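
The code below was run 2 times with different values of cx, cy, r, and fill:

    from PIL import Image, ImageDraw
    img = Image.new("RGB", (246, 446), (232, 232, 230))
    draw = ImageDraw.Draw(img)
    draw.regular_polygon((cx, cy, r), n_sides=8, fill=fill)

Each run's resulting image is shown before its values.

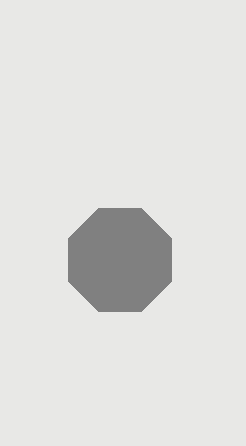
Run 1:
cx = 120
cy = 260
r = 56
fill = 'gray'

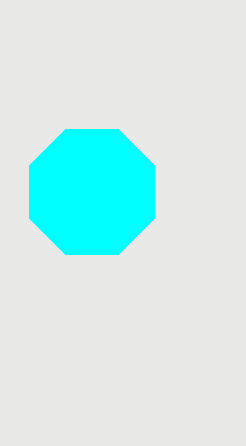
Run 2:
cx = 92
cy = 192
r = 68
fill = 'cyan'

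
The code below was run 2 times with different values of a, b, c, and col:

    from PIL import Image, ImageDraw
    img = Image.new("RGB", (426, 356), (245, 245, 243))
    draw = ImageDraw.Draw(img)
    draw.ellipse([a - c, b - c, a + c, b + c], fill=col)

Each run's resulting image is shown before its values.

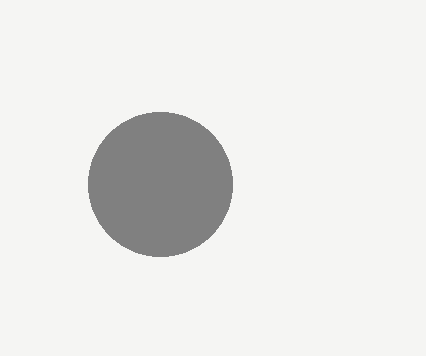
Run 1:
a = 160
b = 184
c = 72
col = 'gray'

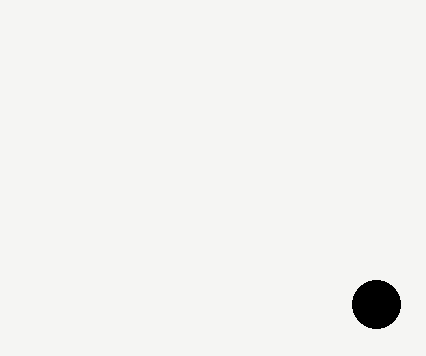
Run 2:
a = 376; b = 304; c = 24; col = 'black'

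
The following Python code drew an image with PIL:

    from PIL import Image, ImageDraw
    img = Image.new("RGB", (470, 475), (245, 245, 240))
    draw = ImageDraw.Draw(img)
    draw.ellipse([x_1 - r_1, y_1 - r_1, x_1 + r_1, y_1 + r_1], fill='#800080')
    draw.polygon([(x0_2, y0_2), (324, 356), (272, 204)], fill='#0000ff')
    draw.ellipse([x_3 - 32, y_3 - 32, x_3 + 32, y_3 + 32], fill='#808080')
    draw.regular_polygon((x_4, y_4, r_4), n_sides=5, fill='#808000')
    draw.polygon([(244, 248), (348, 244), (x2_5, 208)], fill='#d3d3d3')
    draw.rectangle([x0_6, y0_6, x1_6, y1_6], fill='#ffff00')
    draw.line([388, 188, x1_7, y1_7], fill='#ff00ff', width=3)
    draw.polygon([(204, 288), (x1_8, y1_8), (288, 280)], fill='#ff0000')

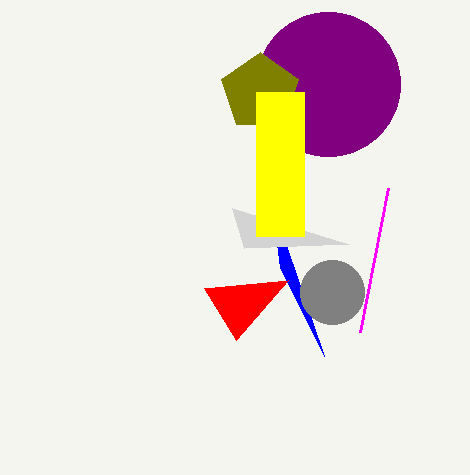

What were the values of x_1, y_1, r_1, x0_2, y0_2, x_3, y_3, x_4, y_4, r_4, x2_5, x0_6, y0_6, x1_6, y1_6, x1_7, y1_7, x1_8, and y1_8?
x_1 = 328; y_1 = 84; r_1 = 72; x0_2 = 280; y0_2 = 268; x_3 = 332; y_3 = 292; x_4 = 260; y_4 = 92; r_4 = 40; x2_5 = 232; x0_6 = 256; y0_6 = 92; x1_6 = 304; y1_6 = 236; x1_7 = 360; y1_7 = 332; x1_8 = 236; y1_8 = 340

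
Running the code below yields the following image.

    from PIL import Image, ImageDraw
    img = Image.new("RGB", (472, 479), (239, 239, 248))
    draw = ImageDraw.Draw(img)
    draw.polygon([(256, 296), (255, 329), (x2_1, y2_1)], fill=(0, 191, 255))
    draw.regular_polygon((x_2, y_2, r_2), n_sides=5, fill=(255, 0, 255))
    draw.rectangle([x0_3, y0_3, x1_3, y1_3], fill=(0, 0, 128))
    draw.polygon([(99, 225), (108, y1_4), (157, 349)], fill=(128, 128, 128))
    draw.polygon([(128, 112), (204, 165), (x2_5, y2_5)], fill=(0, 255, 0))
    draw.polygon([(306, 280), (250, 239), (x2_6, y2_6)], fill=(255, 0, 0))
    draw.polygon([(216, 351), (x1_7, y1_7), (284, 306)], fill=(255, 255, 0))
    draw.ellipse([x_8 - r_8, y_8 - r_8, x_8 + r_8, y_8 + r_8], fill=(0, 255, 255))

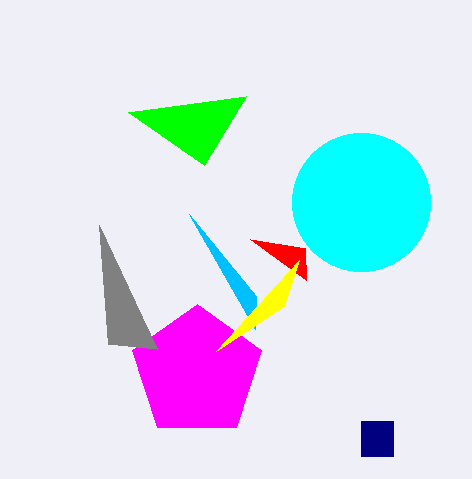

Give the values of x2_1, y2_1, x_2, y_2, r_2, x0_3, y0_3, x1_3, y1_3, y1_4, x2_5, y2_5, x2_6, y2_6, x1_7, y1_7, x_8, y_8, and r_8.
x2_1 = 189, y2_1 = 214, x_2 = 197, y_2 = 372, r_2 = 68, x0_3 = 361, y0_3 = 421, x1_3 = 393, y1_3 = 456, y1_4 = 344, x2_5 = 246, y2_5 = 96, x2_6 = 305, y2_6 = 248, x1_7 = 299, y1_7 = 260, x_8 = 361, y_8 = 202, r_8 = 69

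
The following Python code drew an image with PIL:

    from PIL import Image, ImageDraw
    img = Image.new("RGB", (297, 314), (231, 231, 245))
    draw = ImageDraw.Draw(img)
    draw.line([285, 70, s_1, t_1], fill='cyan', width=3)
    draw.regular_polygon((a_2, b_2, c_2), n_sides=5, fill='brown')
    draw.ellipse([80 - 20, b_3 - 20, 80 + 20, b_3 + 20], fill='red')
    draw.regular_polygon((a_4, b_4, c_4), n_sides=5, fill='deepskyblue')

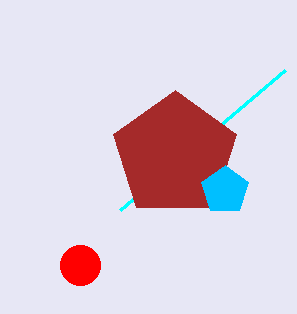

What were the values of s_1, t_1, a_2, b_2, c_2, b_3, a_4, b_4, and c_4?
s_1 = 120, t_1 = 210, a_2 = 175, b_2 = 155, c_2 = 65, b_3 = 265, a_4 = 225, b_4 = 190, c_4 = 25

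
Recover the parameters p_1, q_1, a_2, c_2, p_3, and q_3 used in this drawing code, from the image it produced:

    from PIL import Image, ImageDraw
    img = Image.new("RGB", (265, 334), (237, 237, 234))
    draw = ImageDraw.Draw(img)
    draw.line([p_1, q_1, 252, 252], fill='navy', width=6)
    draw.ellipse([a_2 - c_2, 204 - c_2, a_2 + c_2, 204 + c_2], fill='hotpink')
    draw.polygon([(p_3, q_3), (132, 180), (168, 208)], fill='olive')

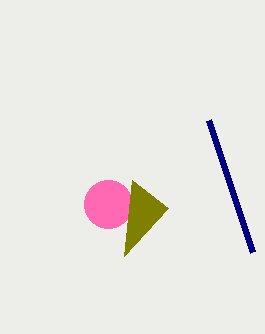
p_1 = 208
q_1 = 120
a_2 = 108
c_2 = 24
p_3 = 124
q_3 = 256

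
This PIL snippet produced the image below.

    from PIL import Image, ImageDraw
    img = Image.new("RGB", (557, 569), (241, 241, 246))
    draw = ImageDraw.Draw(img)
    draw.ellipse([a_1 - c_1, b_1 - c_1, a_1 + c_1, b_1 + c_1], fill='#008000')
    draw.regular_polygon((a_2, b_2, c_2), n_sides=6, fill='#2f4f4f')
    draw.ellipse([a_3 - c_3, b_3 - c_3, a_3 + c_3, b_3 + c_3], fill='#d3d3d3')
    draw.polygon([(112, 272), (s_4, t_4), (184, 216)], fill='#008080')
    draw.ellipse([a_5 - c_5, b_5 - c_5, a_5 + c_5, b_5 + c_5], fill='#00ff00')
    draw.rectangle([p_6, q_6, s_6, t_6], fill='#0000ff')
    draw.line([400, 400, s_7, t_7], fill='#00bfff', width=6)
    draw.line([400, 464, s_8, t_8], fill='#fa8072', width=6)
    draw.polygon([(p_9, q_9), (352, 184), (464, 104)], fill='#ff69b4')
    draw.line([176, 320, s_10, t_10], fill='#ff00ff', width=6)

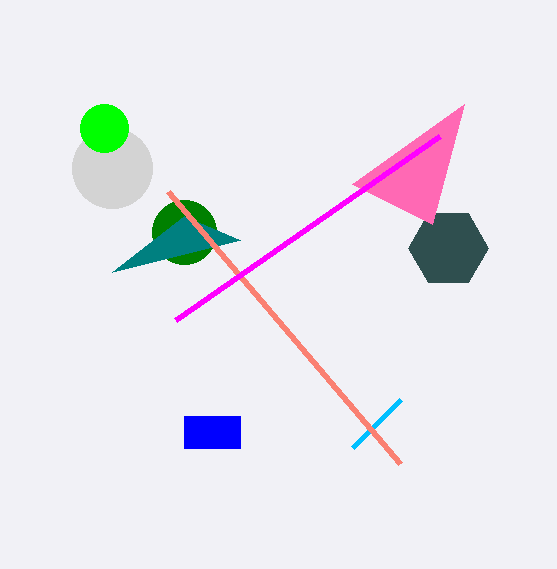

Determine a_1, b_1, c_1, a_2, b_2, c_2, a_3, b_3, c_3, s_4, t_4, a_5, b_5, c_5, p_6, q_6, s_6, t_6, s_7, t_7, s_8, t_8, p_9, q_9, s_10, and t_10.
a_1 = 184; b_1 = 232; c_1 = 32; a_2 = 448; b_2 = 248; c_2 = 40; a_3 = 112; b_3 = 168; c_3 = 40; s_4 = 240; t_4 = 240; a_5 = 104; b_5 = 128; c_5 = 24; p_6 = 184; q_6 = 416; s_6 = 240; t_6 = 448; s_7 = 352; t_7 = 448; s_8 = 168; t_8 = 192; p_9 = 432; q_9 = 224; s_10 = 440; t_10 = 136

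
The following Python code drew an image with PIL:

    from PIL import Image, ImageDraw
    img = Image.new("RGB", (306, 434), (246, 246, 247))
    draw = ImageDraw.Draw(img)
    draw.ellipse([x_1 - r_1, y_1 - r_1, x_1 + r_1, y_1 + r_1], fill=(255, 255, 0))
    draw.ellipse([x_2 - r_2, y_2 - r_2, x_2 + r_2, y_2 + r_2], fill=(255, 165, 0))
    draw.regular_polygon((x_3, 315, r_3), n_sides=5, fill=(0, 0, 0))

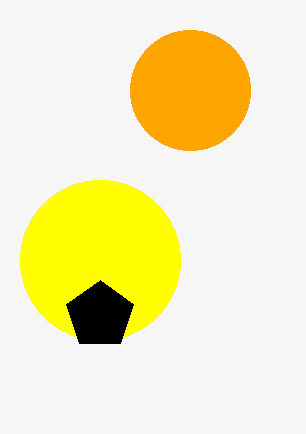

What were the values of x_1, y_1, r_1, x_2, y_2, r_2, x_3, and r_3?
x_1 = 100, y_1 = 260, r_1 = 80, x_2 = 190, y_2 = 90, r_2 = 60, x_3 = 100, r_3 = 35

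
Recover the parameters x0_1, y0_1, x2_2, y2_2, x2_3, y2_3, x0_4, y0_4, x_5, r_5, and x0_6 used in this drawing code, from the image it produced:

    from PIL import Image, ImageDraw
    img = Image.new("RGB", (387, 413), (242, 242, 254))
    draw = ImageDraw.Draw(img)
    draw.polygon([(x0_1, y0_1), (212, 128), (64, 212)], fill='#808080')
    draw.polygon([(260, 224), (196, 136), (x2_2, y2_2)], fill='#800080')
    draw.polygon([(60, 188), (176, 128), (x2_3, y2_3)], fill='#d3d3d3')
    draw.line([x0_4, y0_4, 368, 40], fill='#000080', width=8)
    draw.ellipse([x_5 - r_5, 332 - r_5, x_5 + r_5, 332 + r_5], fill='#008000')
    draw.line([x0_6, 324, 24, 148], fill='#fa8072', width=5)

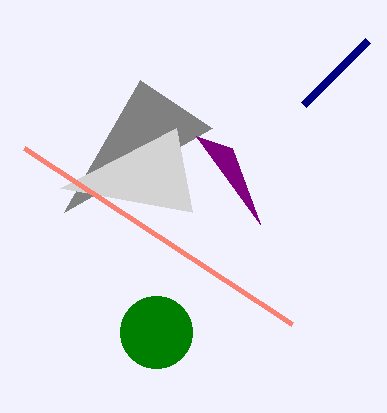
x0_1 = 140, y0_1 = 80, x2_2 = 232, y2_2 = 148, x2_3 = 192, y2_3 = 212, x0_4 = 304, y0_4 = 104, x_5 = 156, r_5 = 36, x0_6 = 292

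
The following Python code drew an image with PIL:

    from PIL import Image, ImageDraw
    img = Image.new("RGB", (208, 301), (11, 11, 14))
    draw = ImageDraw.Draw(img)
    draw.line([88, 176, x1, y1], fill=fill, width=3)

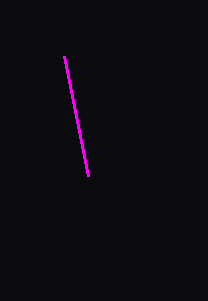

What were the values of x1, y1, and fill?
x1 = 64, y1 = 56, fill = 'magenta'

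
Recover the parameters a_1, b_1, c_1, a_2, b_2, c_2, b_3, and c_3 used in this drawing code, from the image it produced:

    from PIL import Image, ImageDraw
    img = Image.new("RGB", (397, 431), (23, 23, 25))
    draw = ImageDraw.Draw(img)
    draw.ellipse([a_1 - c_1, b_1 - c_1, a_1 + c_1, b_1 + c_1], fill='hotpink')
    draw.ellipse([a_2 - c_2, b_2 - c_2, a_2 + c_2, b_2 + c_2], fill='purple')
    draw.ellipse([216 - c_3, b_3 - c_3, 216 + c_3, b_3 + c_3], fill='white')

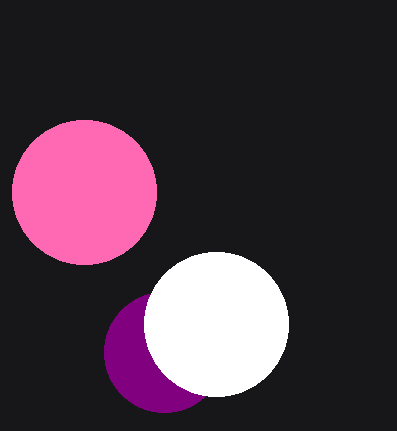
a_1 = 84
b_1 = 192
c_1 = 72
a_2 = 164
b_2 = 352
c_2 = 60
b_3 = 324
c_3 = 72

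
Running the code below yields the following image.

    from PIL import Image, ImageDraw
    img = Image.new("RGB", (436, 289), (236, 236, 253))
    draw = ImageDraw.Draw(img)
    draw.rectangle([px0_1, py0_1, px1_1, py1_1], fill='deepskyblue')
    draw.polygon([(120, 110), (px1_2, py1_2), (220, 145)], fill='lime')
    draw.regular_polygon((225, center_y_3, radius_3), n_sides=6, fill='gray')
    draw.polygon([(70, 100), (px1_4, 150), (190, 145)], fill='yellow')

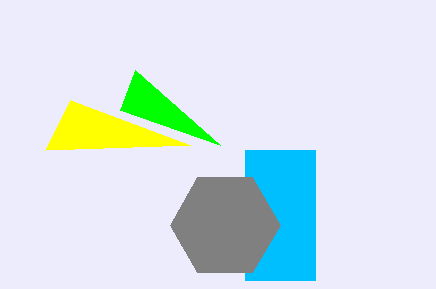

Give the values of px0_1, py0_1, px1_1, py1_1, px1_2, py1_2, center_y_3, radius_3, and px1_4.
px0_1 = 245
py0_1 = 150
px1_1 = 315
py1_1 = 280
px1_2 = 135
py1_2 = 70
center_y_3 = 225
radius_3 = 55
px1_4 = 45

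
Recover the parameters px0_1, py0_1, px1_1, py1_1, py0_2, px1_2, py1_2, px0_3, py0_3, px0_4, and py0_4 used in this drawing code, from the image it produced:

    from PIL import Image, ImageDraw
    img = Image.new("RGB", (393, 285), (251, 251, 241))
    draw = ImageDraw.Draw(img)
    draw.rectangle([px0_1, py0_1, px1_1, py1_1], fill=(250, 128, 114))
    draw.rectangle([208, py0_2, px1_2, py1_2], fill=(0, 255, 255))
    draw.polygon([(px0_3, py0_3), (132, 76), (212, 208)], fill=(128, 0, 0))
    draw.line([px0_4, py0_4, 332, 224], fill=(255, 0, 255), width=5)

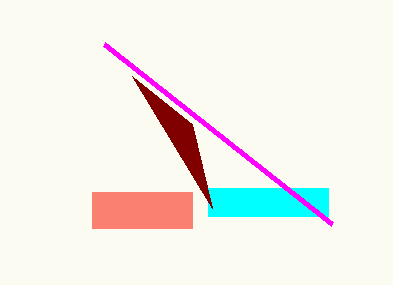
px0_1 = 92, py0_1 = 192, px1_1 = 192, py1_1 = 228, py0_2 = 188, px1_2 = 328, py1_2 = 216, px0_3 = 192, py0_3 = 124, px0_4 = 104, py0_4 = 44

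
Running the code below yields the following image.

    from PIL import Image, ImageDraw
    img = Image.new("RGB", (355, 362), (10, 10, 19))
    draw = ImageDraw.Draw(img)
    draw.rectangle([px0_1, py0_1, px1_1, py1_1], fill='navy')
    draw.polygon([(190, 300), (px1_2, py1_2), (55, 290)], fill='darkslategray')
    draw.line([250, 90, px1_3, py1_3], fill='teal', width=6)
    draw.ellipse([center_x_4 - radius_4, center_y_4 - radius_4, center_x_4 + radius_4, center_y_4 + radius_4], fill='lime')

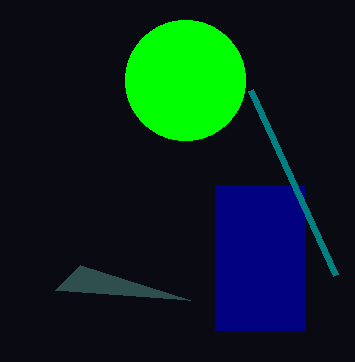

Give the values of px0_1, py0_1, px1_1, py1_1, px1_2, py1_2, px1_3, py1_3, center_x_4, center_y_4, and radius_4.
px0_1 = 215, py0_1 = 185, px1_1 = 305, py1_1 = 330, px1_2 = 80, py1_2 = 265, px1_3 = 335, py1_3 = 275, center_x_4 = 185, center_y_4 = 80, radius_4 = 60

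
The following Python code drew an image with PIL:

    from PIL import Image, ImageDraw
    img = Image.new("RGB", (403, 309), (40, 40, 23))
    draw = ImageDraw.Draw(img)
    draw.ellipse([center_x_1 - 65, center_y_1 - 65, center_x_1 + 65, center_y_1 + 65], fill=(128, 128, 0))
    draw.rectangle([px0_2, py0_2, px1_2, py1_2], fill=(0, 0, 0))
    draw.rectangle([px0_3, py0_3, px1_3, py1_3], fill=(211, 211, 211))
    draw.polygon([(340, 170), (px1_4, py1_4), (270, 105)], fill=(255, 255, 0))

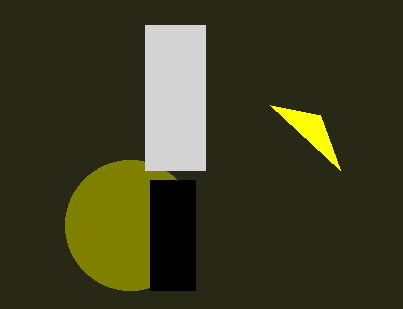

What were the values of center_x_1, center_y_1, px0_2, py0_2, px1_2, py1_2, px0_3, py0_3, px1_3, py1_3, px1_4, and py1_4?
center_x_1 = 130; center_y_1 = 225; px0_2 = 150; py0_2 = 180; px1_2 = 195; py1_2 = 290; px0_3 = 145; py0_3 = 25; px1_3 = 205; py1_3 = 170; px1_4 = 320; py1_4 = 115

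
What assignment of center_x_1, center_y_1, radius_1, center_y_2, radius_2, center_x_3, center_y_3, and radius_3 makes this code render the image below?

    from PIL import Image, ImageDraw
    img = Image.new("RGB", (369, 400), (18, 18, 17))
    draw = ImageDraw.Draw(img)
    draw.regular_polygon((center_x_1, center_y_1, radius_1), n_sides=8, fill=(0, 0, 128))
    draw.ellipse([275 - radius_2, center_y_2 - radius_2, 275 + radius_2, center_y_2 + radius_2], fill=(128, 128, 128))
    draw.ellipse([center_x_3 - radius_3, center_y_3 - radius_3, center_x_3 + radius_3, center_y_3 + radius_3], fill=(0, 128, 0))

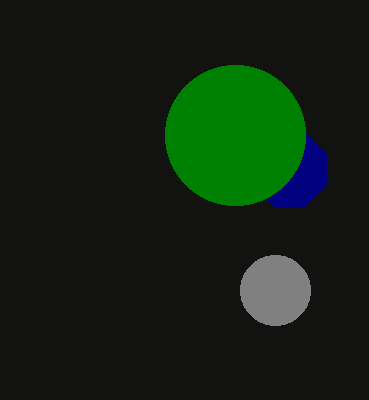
center_x_1 = 290, center_y_1 = 170, radius_1 = 40, center_y_2 = 290, radius_2 = 35, center_x_3 = 235, center_y_3 = 135, radius_3 = 70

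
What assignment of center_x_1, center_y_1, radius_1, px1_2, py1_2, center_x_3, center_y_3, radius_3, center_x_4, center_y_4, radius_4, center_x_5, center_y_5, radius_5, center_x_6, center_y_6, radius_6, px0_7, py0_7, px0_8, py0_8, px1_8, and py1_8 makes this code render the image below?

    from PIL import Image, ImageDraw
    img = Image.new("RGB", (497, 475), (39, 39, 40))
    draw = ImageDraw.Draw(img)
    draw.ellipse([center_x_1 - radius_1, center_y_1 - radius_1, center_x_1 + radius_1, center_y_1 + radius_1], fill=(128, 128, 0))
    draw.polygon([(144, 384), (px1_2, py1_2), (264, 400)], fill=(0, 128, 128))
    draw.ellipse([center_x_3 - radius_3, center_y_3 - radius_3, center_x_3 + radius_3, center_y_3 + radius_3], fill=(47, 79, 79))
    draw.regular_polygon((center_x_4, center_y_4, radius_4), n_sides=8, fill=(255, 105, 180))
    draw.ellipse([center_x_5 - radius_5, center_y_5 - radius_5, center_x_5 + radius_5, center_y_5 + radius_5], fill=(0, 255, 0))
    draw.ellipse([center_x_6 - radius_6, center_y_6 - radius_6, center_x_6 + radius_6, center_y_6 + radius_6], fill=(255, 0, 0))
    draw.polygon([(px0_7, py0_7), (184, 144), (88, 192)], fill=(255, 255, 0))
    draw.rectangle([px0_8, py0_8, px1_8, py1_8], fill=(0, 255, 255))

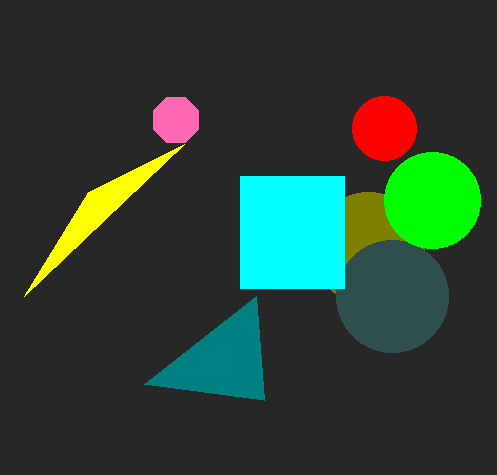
center_x_1 = 368, center_y_1 = 248, radius_1 = 56, px1_2 = 256, py1_2 = 296, center_x_3 = 392, center_y_3 = 296, radius_3 = 56, center_x_4 = 176, center_y_4 = 120, radius_4 = 24, center_x_5 = 432, center_y_5 = 200, radius_5 = 48, center_x_6 = 384, center_y_6 = 128, radius_6 = 32, px0_7 = 24, py0_7 = 296, px0_8 = 240, py0_8 = 176, px1_8 = 344, py1_8 = 288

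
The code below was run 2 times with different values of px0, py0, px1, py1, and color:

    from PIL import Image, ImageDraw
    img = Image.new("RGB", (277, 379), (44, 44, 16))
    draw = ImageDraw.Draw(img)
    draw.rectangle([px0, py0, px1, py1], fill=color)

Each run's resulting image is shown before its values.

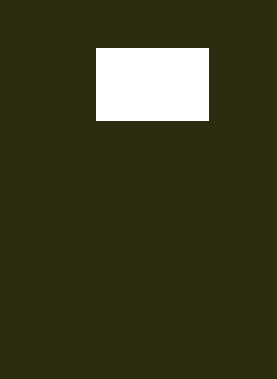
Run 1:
px0 = 96; py0 = 48; px1 = 208; py1 = 120; color = 'white'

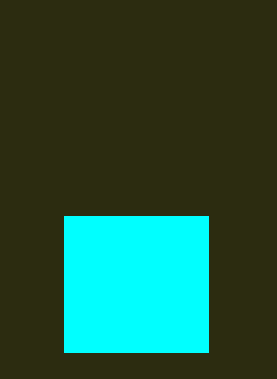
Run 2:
px0 = 64, py0 = 216, px1 = 208, py1 = 352, color = 'cyan'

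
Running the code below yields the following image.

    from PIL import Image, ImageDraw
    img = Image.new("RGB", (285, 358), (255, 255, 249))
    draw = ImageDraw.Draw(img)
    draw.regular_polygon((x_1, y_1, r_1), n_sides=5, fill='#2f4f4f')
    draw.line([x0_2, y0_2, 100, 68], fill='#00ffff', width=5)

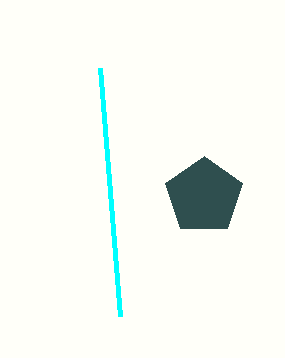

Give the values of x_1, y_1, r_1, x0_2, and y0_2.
x_1 = 204, y_1 = 196, r_1 = 40, x0_2 = 120, y0_2 = 316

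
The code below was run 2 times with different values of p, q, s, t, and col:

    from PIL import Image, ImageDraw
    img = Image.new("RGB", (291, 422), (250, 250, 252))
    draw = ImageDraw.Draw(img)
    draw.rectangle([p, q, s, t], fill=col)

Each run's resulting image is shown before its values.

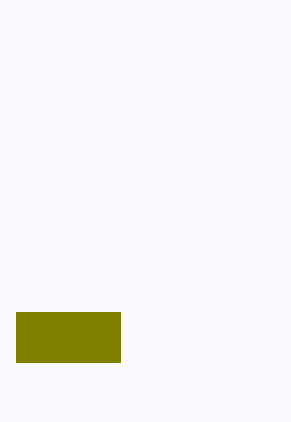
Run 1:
p = 16
q = 312
s = 120
t = 362
col = 'olive'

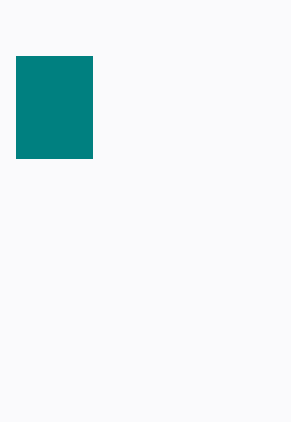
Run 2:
p = 16; q = 56; s = 92; t = 158; col = 'teal'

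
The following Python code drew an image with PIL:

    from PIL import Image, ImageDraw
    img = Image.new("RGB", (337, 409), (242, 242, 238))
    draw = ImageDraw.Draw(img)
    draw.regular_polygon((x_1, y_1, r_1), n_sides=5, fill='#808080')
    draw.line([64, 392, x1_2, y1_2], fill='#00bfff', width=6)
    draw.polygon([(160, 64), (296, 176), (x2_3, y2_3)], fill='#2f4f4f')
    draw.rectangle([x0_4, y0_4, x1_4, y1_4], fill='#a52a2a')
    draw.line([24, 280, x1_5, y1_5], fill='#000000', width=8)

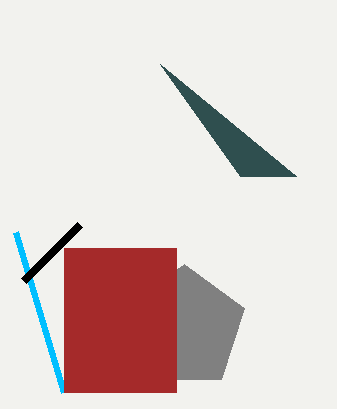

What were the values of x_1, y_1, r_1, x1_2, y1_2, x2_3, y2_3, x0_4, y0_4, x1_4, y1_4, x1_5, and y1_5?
x_1 = 184
y_1 = 328
r_1 = 64
x1_2 = 16
y1_2 = 232
x2_3 = 240
y2_3 = 176
x0_4 = 64
y0_4 = 248
x1_4 = 176
y1_4 = 392
x1_5 = 80
y1_5 = 224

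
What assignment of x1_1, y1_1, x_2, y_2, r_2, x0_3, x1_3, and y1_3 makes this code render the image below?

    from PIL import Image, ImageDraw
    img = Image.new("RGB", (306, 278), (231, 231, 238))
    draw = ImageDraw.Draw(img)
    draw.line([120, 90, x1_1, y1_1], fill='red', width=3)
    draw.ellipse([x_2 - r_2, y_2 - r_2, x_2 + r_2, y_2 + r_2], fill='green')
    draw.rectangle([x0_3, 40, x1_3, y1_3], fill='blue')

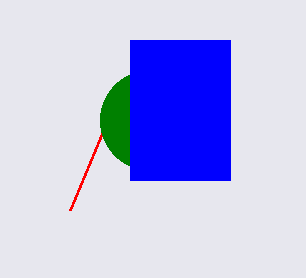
x1_1 = 70, y1_1 = 210, x_2 = 150, y_2 = 120, r_2 = 50, x0_3 = 130, x1_3 = 230, y1_3 = 180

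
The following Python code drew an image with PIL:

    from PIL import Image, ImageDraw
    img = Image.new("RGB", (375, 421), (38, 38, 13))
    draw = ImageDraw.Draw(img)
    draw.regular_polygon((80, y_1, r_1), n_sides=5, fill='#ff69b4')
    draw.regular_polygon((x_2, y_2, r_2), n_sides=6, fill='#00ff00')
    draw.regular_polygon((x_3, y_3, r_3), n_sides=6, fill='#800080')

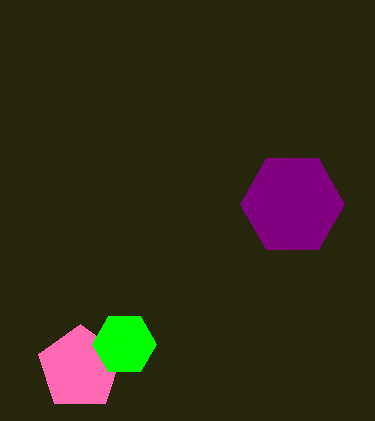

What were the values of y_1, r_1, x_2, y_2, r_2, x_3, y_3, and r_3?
y_1 = 368
r_1 = 44
x_2 = 124
y_2 = 344
r_2 = 32
x_3 = 292
y_3 = 204
r_3 = 52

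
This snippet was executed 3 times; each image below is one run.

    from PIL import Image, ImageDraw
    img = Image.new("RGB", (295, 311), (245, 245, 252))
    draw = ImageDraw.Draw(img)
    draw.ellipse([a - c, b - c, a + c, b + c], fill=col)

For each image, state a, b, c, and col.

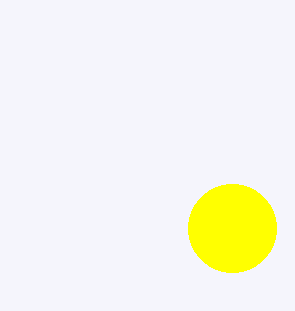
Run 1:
a = 232
b = 228
c = 44
col = 'yellow'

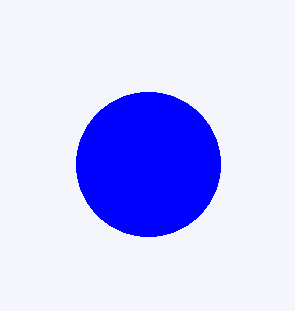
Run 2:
a = 148; b = 164; c = 72; col = 'blue'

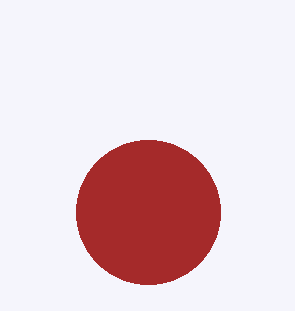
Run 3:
a = 148, b = 212, c = 72, col = 'brown'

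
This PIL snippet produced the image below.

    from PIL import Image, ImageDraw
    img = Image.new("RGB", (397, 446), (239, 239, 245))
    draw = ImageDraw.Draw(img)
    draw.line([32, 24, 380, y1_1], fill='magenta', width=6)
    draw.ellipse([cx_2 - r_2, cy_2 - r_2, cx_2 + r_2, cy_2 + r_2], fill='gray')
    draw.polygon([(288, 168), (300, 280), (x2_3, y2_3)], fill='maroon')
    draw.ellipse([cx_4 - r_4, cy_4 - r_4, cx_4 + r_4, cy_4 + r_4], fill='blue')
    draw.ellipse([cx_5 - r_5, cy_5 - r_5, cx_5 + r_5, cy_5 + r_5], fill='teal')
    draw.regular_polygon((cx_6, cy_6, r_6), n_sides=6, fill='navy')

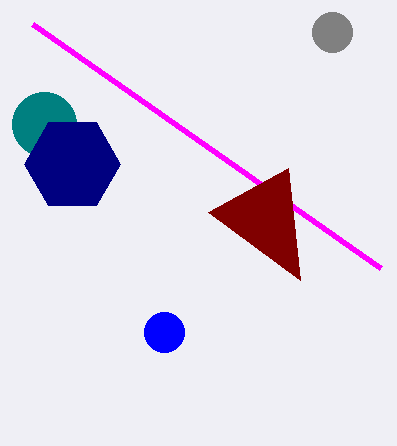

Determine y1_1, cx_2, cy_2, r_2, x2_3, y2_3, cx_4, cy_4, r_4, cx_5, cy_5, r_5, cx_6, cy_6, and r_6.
y1_1 = 268, cx_2 = 332, cy_2 = 32, r_2 = 20, x2_3 = 208, y2_3 = 212, cx_4 = 164, cy_4 = 332, r_4 = 20, cx_5 = 44, cy_5 = 124, r_5 = 32, cx_6 = 72, cy_6 = 164, r_6 = 48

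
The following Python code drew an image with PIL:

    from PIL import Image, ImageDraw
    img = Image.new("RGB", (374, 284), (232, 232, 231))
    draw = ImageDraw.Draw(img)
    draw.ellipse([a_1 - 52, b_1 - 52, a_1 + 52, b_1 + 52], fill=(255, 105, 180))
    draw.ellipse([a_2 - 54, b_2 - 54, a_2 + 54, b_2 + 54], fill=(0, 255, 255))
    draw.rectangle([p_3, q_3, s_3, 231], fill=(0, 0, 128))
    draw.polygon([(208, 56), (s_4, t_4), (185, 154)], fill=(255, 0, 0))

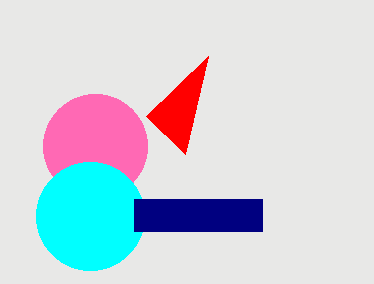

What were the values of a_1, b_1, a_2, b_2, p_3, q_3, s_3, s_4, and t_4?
a_1 = 95; b_1 = 146; a_2 = 90; b_2 = 216; p_3 = 134; q_3 = 199; s_3 = 262; s_4 = 146; t_4 = 116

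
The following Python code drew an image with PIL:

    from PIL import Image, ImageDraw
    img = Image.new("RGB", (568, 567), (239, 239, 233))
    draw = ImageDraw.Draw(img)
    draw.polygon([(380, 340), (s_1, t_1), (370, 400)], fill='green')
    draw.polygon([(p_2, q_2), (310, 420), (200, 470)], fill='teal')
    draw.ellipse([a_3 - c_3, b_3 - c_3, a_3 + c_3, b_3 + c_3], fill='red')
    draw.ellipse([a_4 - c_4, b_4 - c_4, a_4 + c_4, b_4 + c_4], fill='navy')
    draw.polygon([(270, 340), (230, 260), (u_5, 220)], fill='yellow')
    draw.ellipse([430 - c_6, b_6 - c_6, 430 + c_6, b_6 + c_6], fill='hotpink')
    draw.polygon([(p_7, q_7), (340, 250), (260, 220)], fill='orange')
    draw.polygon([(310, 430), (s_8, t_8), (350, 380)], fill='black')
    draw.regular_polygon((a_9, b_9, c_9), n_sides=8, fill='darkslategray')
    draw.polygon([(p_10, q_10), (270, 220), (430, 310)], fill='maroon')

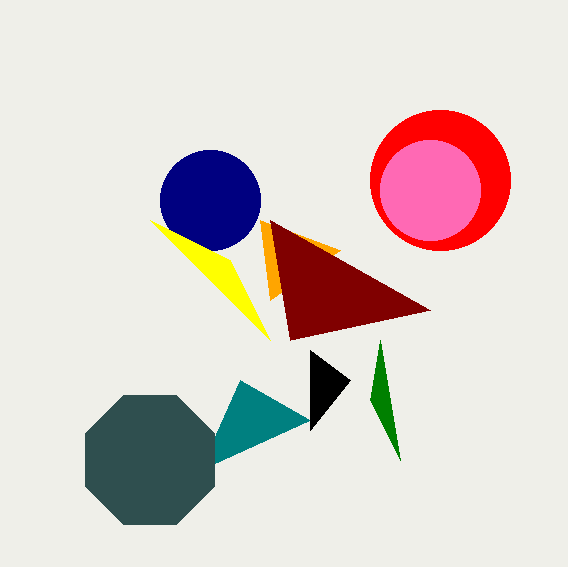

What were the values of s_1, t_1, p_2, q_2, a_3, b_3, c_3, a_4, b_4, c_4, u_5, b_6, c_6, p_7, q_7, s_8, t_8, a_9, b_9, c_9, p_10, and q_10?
s_1 = 400; t_1 = 460; p_2 = 240; q_2 = 380; a_3 = 440; b_3 = 180; c_3 = 70; a_4 = 210; b_4 = 200; c_4 = 50; u_5 = 150; b_6 = 190; c_6 = 50; p_7 = 270; q_7 = 300; s_8 = 310; t_8 = 350; a_9 = 150; b_9 = 460; c_9 = 70; p_10 = 290; q_10 = 340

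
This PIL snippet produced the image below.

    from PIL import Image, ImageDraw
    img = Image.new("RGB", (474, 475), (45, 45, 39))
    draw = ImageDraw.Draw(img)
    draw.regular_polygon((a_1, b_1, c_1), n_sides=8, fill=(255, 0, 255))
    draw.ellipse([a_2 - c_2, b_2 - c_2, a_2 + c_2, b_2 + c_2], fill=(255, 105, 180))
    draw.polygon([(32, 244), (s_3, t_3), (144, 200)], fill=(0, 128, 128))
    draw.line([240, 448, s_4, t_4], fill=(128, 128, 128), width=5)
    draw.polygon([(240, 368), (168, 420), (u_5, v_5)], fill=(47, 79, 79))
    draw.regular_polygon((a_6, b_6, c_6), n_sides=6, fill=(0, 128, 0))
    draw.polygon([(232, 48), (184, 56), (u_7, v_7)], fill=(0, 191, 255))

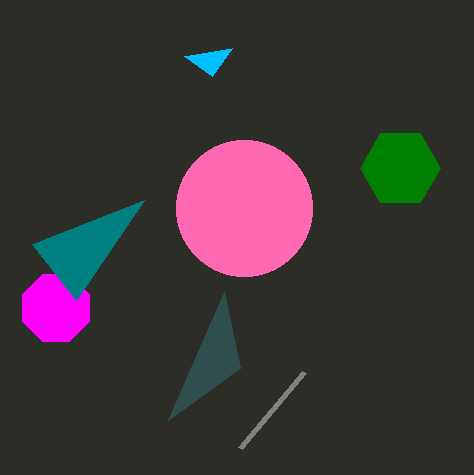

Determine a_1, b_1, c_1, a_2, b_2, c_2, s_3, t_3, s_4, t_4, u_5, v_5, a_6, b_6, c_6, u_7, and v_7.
a_1 = 56
b_1 = 308
c_1 = 36
a_2 = 244
b_2 = 208
c_2 = 68
s_3 = 76
t_3 = 300
s_4 = 304
t_4 = 372
u_5 = 224
v_5 = 292
a_6 = 400
b_6 = 168
c_6 = 40
u_7 = 212
v_7 = 76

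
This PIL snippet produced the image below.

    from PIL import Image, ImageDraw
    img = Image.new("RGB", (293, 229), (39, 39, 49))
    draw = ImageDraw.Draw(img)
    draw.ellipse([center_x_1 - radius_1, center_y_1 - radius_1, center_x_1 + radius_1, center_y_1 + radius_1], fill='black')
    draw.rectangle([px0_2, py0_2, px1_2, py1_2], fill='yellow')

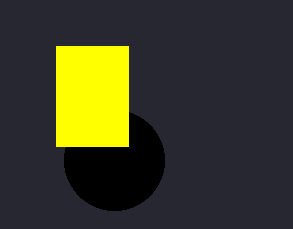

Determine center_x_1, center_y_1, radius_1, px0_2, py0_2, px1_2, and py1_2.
center_x_1 = 114; center_y_1 = 160; radius_1 = 50; px0_2 = 56; py0_2 = 46; px1_2 = 128; py1_2 = 146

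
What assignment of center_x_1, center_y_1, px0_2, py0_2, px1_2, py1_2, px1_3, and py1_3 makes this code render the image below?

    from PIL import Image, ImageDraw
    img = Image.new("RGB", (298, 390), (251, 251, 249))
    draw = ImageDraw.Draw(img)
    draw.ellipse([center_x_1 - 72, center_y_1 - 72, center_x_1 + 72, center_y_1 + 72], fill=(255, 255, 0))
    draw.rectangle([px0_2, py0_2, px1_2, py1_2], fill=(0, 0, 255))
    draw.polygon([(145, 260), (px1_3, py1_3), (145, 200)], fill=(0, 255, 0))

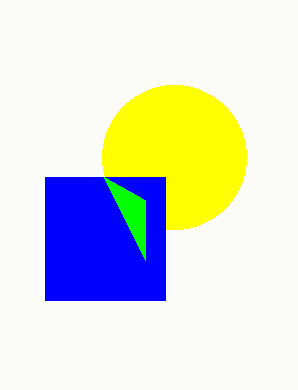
center_x_1 = 174; center_y_1 = 157; px0_2 = 45; py0_2 = 177; px1_2 = 165; py1_2 = 300; px1_3 = 104; py1_3 = 177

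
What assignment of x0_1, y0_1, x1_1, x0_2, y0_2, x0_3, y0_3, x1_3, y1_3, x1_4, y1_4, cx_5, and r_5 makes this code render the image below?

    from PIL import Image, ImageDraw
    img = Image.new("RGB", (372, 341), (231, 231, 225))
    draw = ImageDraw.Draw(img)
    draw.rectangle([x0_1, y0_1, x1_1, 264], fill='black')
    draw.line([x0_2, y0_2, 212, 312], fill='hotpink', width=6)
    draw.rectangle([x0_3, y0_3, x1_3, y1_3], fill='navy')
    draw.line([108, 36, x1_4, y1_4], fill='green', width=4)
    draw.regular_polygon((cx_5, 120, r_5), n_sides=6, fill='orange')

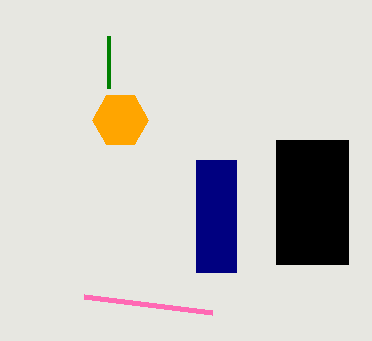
x0_1 = 276; y0_1 = 140; x1_1 = 348; x0_2 = 84; y0_2 = 296; x0_3 = 196; y0_3 = 160; x1_3 = 236; y1_3 = 272; x1_4 = 108; y1_4 = 88; cx_5 = 120; r_5 = 28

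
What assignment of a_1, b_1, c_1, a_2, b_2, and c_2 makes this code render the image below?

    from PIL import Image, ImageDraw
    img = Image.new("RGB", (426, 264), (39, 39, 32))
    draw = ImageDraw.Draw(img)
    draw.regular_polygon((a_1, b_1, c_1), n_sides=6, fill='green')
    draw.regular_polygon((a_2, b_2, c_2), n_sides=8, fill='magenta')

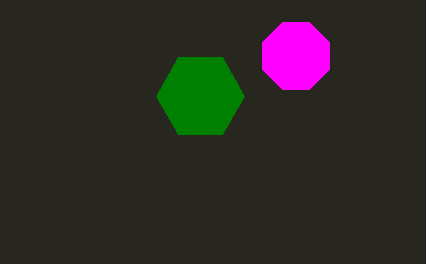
a_1 = 200, b_1 = 96, c_1 = 44, a_2 = 296, b_2 = 56, c_2 = 36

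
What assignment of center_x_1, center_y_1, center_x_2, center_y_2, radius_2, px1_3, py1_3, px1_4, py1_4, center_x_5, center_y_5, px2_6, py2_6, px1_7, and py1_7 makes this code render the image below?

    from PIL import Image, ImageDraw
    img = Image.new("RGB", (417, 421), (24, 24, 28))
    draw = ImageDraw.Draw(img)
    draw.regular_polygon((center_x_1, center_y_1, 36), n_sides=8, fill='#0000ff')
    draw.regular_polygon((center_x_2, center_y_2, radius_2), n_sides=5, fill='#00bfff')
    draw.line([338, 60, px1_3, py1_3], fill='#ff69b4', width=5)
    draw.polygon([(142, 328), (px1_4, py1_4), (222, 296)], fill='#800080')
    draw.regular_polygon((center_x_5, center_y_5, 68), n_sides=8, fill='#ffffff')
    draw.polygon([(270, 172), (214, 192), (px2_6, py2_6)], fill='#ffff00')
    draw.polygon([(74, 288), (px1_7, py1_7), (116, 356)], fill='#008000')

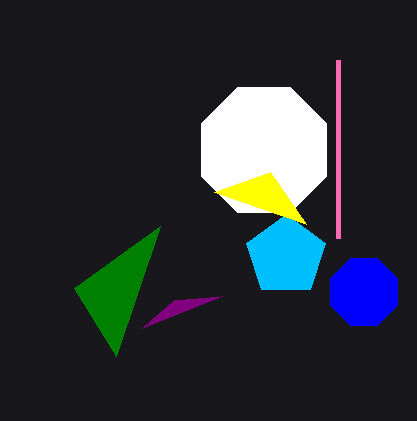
center_x_1 = 364, center_y_1 = 292, center_x_2 = 286, center_y_2 = 256, radius_2 = 42, px1_3 = 338, py1_3 = 238, px1_4 = 174, py1_4 = 300, center_x_5 = 264, center_y_5 = 150, px2_6 = 306, py2_6 = 224, px1_7 = 160, py1_7 = 226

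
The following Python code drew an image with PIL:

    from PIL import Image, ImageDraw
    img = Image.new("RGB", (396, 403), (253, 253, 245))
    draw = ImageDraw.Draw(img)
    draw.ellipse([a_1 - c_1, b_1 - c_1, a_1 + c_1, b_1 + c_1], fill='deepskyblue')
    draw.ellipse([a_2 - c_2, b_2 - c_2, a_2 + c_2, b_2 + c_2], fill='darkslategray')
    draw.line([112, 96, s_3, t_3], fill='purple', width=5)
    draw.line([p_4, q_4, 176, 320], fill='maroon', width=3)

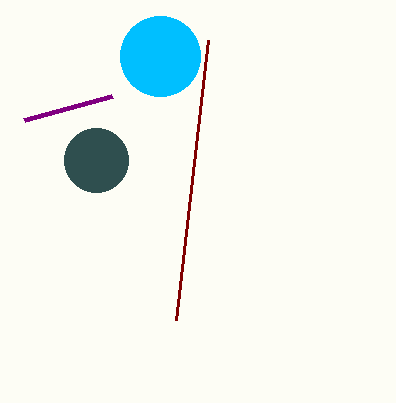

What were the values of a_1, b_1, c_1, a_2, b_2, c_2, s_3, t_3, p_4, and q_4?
a_1 = 160; b_1 = 56; c_1 = 40; a_2 = 96; b_2 = 160; c_2 = 32; s_3 = 24; t_3 = 120; p_4 = 208; q_4 = 40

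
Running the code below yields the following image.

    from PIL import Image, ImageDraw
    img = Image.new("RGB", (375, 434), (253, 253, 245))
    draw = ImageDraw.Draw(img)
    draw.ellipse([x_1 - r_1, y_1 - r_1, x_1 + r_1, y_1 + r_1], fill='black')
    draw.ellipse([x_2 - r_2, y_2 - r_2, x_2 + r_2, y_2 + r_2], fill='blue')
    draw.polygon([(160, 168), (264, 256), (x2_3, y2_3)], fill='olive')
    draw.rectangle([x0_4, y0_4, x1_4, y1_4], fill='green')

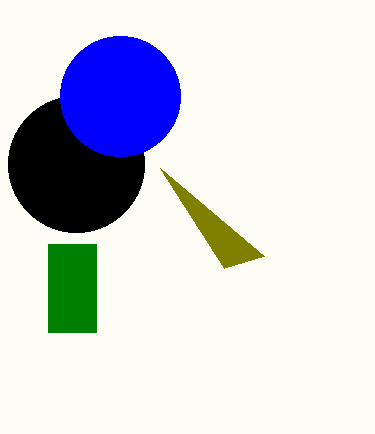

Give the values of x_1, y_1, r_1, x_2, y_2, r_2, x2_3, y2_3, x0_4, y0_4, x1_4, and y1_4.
x_1 = 76
y_1 = 164
r_1 = 68
x_2 = 120
y_2 = 96
r_2 = 60
x2_3 = 224
y2_3 = 268
x0_4 = 48
y0_4 = 244
x1_4 = 96
y1_4 = 332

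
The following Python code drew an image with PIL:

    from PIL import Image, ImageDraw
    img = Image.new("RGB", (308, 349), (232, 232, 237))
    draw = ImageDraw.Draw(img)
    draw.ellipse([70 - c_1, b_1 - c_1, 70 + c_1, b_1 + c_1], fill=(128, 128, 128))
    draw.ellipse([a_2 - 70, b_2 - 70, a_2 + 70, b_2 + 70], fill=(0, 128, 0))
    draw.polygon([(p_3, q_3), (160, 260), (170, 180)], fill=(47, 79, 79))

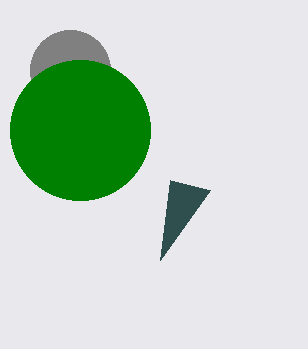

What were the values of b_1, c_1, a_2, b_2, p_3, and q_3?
b_1 = 70
c_1 = 40
a_2 = 80
b_2 = 130
p_3 = 210
q_3 = 190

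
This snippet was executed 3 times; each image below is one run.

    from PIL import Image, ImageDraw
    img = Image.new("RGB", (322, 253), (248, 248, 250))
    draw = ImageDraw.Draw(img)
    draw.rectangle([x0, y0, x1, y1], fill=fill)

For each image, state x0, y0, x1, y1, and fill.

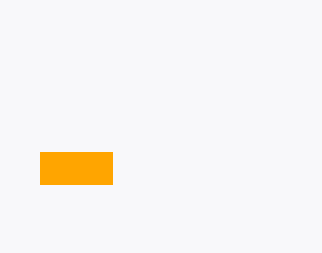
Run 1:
x0 = 40, y0 = 152, x1 = 112, y1 = 184, fill = 'orange'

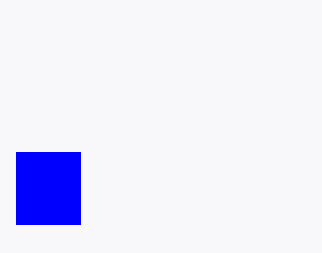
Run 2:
x0 = 16
y0 = 152
x1 = 80
y1 = 224
fill = 'blue'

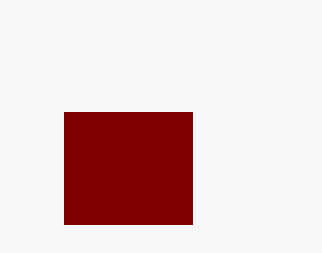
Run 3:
x0 = 64
y0 = 112
x1 = 192
y1 = 224
fill = 'maroon'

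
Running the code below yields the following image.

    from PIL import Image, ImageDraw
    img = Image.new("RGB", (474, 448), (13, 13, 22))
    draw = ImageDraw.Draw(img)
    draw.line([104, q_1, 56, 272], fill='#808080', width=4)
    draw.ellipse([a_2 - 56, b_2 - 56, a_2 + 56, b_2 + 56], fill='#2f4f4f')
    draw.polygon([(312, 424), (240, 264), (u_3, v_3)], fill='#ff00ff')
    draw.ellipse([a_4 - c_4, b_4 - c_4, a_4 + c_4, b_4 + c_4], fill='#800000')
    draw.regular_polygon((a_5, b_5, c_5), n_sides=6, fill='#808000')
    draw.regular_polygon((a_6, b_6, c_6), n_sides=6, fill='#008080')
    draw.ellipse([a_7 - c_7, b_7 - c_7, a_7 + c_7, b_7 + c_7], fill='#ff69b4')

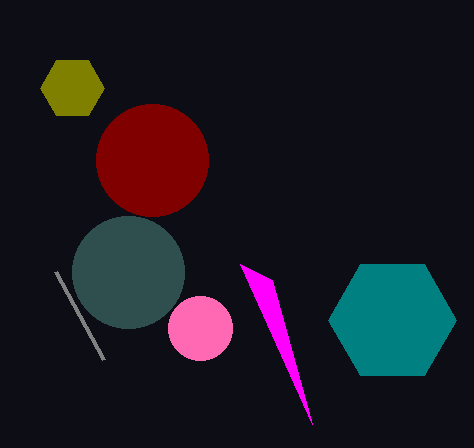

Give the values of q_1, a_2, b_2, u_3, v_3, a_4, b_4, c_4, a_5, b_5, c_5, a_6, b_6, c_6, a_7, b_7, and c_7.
q_1 = 360, a_2 = 128, b_2 = 272, u_3 = 272, v_3 = 280, a_4 = 152, b_4 = 160, c_4 = 56, a_5 = 72, b_5 = 88, c_5 = 32, a_6 = 392, b_6 = 320, c_6 = 64, a_7 = 200, b_7 = 328, c_7 = 32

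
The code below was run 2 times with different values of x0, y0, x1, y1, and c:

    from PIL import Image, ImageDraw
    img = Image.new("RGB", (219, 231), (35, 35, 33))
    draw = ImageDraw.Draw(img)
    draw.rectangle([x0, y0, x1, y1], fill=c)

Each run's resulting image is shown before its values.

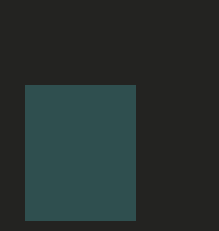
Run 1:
x0 = 25; y0 = 85; x1 = 135; y1 = 220; c = 'darkslategray'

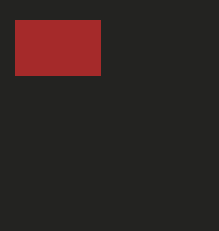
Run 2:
x0 = 15; y0 = 20; x1 = 100; y1 = 75; c = 'brown'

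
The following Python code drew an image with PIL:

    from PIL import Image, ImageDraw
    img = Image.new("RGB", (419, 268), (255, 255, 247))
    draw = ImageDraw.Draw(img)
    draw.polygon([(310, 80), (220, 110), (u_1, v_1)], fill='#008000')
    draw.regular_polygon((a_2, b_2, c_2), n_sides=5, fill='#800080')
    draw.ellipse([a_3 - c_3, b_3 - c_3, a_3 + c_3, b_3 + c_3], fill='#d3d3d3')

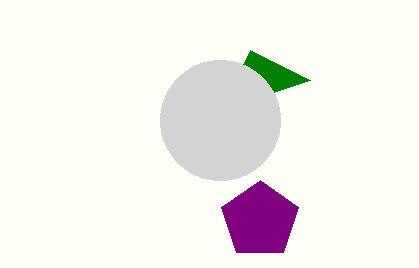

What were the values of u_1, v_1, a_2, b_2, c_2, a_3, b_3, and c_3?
u_1 = 250
v_1 = 50
a_2 = 260
b_2 = 220
c_2 = 40
a_3 = 220
b_3 = 120
c_3 = 60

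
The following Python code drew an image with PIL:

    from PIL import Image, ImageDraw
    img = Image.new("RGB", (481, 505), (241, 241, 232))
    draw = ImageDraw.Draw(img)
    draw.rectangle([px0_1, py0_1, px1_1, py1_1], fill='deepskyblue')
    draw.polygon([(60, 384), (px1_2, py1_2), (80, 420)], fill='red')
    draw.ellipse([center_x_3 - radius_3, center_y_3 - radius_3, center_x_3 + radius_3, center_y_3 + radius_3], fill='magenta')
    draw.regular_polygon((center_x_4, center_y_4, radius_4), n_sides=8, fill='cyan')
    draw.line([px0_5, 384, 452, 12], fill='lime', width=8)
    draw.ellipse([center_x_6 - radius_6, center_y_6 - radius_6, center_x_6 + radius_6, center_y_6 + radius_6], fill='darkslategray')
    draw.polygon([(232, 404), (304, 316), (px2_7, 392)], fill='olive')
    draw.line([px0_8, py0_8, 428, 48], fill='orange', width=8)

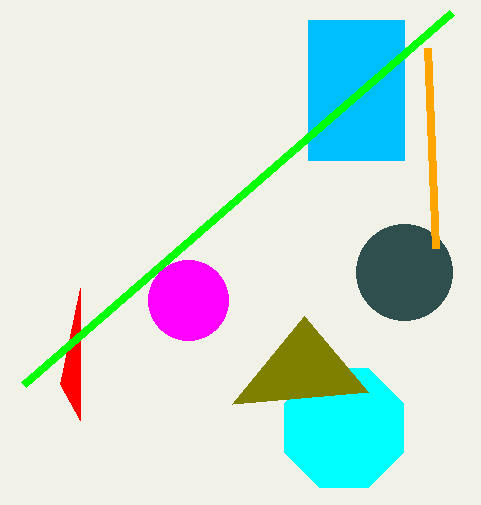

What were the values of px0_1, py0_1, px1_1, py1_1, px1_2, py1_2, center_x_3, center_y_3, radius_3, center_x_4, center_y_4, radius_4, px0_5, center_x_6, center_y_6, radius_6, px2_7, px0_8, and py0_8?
px0_1 = 308; py0_1 = 20; px1_1 = 404; py1_1 = 160; px1_2 = 80; py1_2 = 288; center_x_3 = 188; center_y_3 = 300; radius_3 = 40; center_x_4 = 344; center_y_4 = 428; radius_4 = 64; px0_5 = 24; center_x_6 = 404; center_y_6 = 272; radius_6 = 48; px2_7 = 368; px0_8 = 436; py0_8 = 248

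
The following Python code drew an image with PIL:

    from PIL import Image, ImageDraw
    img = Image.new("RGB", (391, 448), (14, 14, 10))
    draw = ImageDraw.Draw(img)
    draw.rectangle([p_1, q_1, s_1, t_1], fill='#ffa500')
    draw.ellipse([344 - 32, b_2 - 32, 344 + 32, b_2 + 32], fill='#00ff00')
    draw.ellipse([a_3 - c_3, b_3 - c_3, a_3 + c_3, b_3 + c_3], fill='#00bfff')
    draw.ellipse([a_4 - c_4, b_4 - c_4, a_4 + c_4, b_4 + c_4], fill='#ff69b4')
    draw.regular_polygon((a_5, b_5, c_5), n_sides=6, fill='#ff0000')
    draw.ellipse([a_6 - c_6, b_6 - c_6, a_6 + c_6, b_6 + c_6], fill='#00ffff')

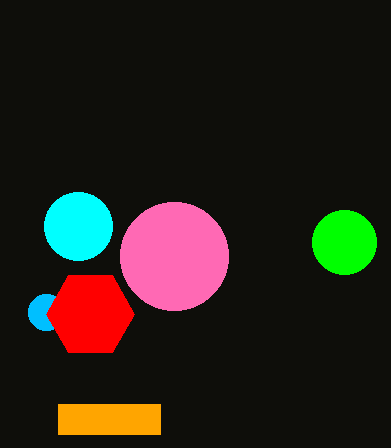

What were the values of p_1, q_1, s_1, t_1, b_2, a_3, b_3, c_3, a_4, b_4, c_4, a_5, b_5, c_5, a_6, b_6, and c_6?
p_1 = 58, q_1 = 404, s_1 = 160, t_1 = 434, b_2 = 242, a_3 = 46, b_3 = 312, c_3 = 18, a_4 = 174, b_4 = 256, c_4 = 54, a_5 = 90, b_5 = 314, c_5 = 44, a_6 = 78, b_6 = 226, c_6 = 34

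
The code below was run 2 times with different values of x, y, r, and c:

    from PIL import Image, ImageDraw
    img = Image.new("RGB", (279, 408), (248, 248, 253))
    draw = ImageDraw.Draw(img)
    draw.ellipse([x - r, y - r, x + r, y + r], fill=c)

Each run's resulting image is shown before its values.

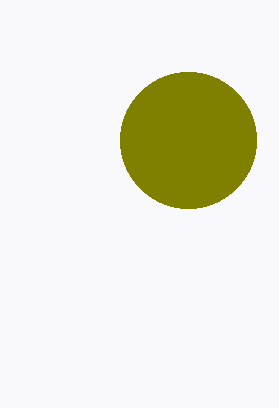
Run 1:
x = 188; y = 140; r = 68; c = 'olive'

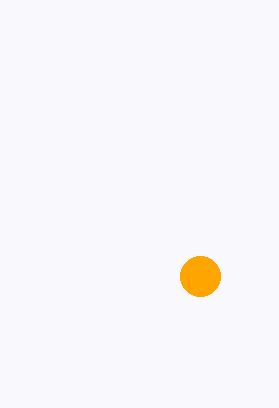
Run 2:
x = 200
y = 276
r = 20
c = 'orange'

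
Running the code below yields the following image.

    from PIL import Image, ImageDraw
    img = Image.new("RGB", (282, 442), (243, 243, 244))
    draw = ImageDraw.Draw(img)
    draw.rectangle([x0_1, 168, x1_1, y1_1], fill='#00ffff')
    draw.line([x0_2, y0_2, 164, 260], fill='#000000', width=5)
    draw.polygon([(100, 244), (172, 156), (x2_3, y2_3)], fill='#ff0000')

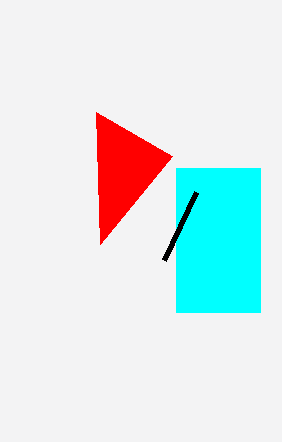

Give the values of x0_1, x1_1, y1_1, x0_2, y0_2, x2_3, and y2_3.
x0_1 = 176, x1_1 = 260, y1_1 = 312, x0_2 = 196, y0_2 = 192, x2_3 = 96, y2_3 = 112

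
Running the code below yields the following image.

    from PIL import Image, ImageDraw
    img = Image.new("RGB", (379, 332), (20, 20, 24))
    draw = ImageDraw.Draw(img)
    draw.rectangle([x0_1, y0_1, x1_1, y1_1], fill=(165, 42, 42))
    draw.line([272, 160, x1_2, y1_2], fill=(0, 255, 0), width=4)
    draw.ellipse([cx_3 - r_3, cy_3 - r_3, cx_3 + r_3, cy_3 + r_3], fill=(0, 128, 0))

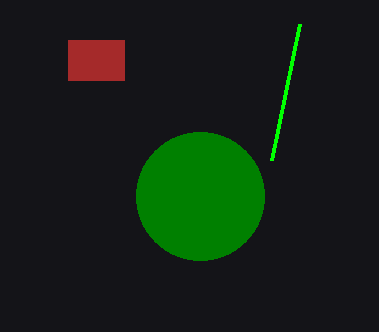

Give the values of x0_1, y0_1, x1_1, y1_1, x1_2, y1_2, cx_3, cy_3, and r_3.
x0_1 = 68
y0_1 = 40
x1_1 = 124
y1_1 = 80
x1_2 = 300
y1_2 = 24
cx_3 = 200
cy_3 = 196
r_3 = 64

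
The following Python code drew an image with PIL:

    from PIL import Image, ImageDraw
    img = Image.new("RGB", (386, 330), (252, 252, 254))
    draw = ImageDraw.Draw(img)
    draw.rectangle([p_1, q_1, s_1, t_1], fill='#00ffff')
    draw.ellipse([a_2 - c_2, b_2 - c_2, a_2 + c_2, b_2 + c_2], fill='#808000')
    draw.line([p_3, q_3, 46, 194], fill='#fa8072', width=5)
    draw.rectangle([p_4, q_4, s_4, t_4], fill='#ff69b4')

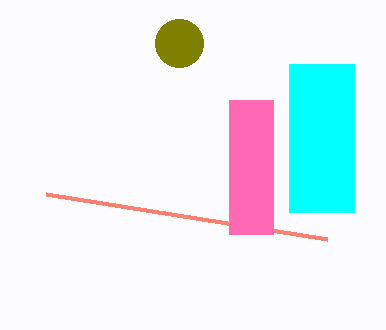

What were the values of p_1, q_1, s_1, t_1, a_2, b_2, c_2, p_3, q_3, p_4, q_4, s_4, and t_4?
p_1 = 289; q_1 = 64; s_1 = 354; t_1 = 212; a_2 = 179; b_2 = 43; c_2 = 24; p_3 = 327; q_3 = 239; p_4 = 229; q_4 = 100; s_4 = 273; t_4 = 234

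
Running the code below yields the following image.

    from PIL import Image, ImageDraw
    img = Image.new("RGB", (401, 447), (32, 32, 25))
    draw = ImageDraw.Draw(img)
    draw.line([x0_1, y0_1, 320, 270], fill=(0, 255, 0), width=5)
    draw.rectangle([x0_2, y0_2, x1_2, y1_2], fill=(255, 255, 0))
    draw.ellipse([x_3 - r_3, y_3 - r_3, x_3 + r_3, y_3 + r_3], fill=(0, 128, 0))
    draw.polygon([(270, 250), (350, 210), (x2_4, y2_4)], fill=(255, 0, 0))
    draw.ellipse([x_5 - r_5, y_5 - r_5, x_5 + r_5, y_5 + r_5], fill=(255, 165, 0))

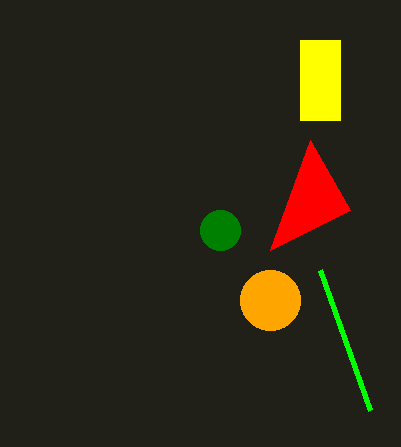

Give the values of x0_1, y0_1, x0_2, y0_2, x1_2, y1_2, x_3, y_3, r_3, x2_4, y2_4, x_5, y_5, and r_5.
x0_1 = 370; y0_1 = 410; x0_2 = 300; y0_2 = 40; x1_2 = 340; y1_2 = 120; x_3 = 220; y_3 = 230; r_3 = 20; x2_4 = 310; y2_4 = 140; x_5 = 270; y_5 = 300; r_5 = 30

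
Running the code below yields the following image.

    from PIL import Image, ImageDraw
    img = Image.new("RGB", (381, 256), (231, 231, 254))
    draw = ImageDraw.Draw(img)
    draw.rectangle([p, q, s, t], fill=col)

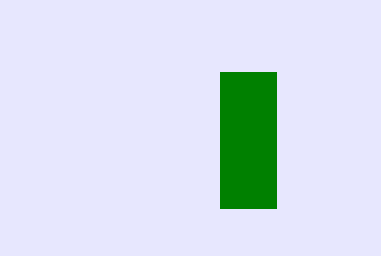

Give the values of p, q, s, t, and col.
p = 220
q = 72
s = 276
t = 208
col = 'green'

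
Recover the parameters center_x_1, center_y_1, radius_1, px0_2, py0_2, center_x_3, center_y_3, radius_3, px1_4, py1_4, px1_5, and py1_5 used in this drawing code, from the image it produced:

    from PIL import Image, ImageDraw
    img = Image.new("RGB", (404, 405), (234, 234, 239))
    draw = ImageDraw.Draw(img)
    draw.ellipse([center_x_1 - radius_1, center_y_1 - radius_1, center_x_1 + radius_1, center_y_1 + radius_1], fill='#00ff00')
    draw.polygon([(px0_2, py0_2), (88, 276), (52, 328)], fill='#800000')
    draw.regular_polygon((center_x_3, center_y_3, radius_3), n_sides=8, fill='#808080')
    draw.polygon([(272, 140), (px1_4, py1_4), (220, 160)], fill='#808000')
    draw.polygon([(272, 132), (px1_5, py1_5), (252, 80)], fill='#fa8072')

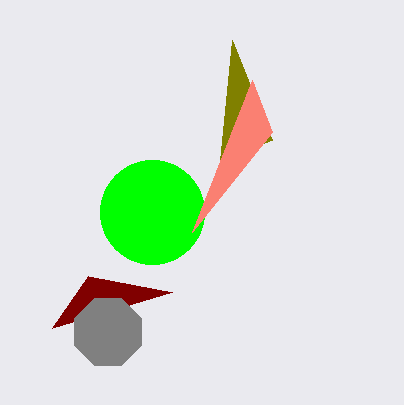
center_x_1 = 152; center_y_1 = 212; radius_1 = 52; px0_2 = 172; py0_2 = 292; center_x_3 = 108; center_y_3 = 332; radius_3 = 36; px1_4 = 232; py1_4 = 40; px1_5 = 192; py1_5 = 232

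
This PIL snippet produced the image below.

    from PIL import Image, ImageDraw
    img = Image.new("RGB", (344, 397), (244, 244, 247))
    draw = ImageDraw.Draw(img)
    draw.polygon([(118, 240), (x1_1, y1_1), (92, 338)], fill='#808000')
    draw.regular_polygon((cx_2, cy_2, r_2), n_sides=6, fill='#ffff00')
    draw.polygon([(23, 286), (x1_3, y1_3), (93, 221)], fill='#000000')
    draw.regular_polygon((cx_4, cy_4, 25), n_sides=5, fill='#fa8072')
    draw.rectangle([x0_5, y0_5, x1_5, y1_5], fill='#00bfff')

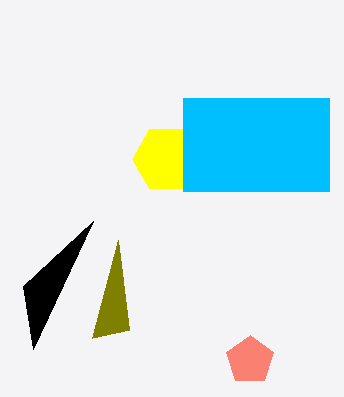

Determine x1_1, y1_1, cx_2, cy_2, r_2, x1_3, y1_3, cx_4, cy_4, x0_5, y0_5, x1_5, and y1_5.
x1_1 = 129, y1_1 = 330, cx_2 = 166, cy_2 = 159, r_2 = 34, x1_3 = 33, y1_3 = 349, cx_4 = 250, cy_4 = 360, x0_5 = 183, y0_5 = 98, x1_5 = 329, y1_5 = 191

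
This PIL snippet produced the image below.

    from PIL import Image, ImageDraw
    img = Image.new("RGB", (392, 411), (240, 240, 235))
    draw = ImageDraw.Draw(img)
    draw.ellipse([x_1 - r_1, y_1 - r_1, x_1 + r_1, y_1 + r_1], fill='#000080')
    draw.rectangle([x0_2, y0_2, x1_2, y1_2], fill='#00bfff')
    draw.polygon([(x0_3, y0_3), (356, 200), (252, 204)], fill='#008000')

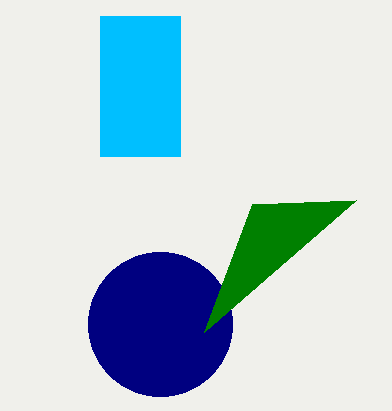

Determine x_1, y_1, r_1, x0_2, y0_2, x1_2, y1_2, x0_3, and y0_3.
x_1 = 160
y_1 = 324
r_1 = 72
x0_2 = 100
y0_2 = 16
x1_2 = 180
y1_2 = 156
x0_3 = 204
y0_3 = 332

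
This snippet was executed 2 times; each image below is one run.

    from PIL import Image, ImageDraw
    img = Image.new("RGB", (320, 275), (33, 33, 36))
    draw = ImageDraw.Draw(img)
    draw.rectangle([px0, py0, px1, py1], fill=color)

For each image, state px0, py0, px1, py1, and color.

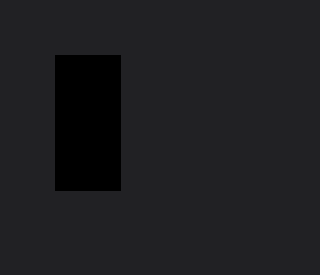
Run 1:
px0 = 55
py0 = 55
px1 = 120
py1 = 190
color = 'black'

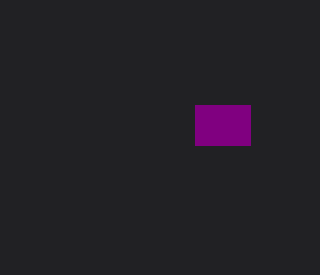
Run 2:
px0 = 195, py0 = 105, px1 = 250, py1 = 145, color = 'purple'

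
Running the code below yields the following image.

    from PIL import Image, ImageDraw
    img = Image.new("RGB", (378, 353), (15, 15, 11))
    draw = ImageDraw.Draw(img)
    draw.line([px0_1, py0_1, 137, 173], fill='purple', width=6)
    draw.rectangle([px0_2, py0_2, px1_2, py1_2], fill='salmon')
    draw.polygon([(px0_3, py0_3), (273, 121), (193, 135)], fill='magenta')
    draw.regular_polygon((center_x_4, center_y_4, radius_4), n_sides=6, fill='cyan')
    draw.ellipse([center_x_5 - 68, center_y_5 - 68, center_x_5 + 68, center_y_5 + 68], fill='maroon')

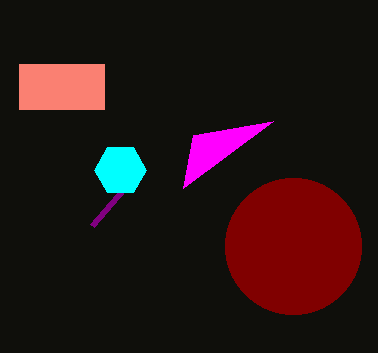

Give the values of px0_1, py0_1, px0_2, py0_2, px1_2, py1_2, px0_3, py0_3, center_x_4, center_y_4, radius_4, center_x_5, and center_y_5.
px0_1 = 92; py0_1 = 225; px0_2 = 19; py0_2 = 64; px1_2 = 104; py1_2 = 109; px0_3 = 183; py0_3 = 188; center_x_4 = 120; center_y_4 = 170; radius_4 = 26; center_x_5 = 293; center_y_5 = 246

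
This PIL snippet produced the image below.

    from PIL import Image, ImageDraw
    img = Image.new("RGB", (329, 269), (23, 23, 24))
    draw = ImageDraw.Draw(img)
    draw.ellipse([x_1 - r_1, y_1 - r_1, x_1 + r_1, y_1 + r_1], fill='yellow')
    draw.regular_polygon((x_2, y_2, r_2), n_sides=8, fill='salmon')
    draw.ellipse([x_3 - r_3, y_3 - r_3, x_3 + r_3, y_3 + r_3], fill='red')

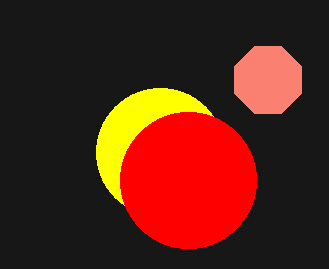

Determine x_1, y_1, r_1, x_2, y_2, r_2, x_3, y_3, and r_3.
x_1 = 160; y_1 = 152; r_1 = 64; x_2 = 268; y_2 = 80; r_2 = 36; x_3 = 188; y_3 = 180; r_3 = 68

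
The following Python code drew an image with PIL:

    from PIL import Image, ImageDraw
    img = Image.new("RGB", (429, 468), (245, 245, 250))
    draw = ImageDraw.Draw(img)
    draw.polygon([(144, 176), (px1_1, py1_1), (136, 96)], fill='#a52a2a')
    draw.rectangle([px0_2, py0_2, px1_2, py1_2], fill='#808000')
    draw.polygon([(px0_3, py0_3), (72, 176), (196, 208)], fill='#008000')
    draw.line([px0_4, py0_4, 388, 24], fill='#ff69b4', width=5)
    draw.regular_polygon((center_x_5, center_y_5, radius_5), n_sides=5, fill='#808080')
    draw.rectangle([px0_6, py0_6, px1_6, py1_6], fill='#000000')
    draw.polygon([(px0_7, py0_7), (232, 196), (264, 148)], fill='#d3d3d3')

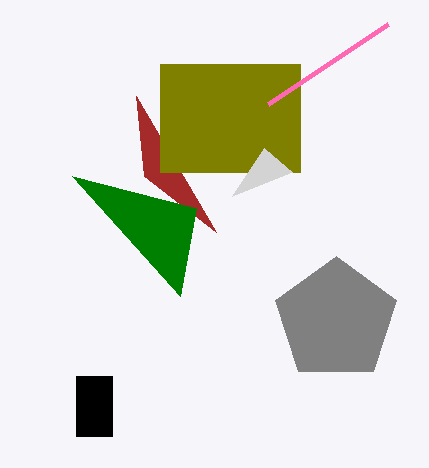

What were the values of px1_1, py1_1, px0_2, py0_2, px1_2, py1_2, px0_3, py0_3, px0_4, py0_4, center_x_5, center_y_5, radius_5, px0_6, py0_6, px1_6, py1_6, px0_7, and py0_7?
px1_1 = 216; py1_1 = 232; px0_2 = 160; py0_2 = 64; px1_2 = 300; py1_2 = 172; px0_3 = 180; py0_3 = 296; px0_4 = 268; py0_4 = 104; center_x_5 = 336; center_y_5 = 320; radius_5 = 64; px0_6 = 76; py0_6 = 376; px1_6 = 112; py1_6 = 436; px0_7 = 292; py0_7 = 172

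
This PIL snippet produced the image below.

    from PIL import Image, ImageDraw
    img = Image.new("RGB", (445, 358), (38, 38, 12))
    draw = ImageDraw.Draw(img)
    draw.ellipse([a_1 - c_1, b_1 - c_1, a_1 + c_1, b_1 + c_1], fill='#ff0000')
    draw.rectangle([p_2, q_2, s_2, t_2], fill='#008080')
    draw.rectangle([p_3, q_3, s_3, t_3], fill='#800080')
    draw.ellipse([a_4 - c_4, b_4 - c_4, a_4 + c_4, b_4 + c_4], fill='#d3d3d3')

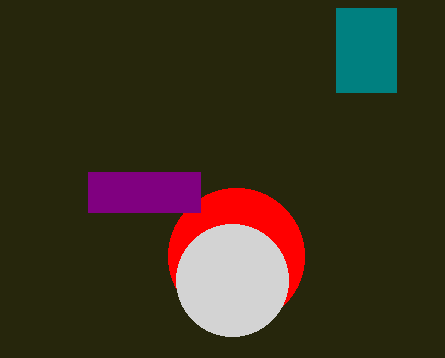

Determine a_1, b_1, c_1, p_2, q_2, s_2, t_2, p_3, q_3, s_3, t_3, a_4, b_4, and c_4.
a_1 = 236
b_1 = 256
c_1 = 68
p_2 = 336
q_2 = 8
s_2 = 396
t_2 = 92
p_3 = 88
q_3 = 172
s_3 = 200
t_3 = 212
a_4 = 232
b_4 = 280
c_4 = 56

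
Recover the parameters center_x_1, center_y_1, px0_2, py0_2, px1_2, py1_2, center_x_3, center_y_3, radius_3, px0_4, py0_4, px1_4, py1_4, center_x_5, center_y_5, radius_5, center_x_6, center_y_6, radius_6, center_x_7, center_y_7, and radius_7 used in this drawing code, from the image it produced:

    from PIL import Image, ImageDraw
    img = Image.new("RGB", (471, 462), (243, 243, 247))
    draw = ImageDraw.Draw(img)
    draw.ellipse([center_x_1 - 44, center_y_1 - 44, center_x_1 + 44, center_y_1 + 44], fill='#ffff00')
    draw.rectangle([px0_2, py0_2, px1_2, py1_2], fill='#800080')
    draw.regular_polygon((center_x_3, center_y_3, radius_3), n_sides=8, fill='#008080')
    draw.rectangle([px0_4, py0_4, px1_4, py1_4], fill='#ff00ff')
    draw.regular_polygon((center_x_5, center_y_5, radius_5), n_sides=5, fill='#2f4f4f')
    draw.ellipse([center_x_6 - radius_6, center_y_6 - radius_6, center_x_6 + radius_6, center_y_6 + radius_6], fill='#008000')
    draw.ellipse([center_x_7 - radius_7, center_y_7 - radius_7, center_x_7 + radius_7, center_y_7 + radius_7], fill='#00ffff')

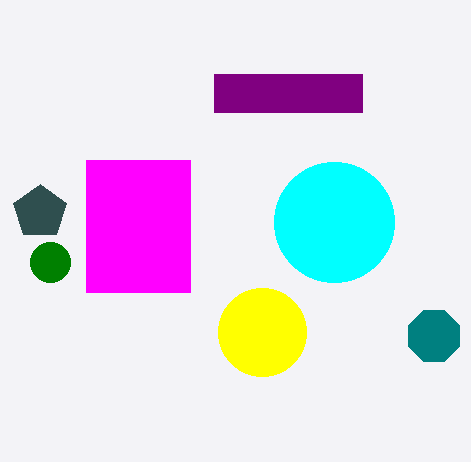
center_x_1 = 262
center_y_1 = 332
px0_2 = 214
py0_2 = 74
px1_2 = 362
py1_2 = 112
center_x_3 = 434
center_y_3 = 336
radius_3 = 28
px0_4 = 86
py0_4 = 160
px1_4 = 190
py1_4 = 292
center_x_5 = 40
center_y_5 = 212
radius_5 = 28
center_x_6 = 50
center_y_6 = 262
radius_6 = 20
center_x_7 = 334
center_y_7 = 222
radius_7 = 60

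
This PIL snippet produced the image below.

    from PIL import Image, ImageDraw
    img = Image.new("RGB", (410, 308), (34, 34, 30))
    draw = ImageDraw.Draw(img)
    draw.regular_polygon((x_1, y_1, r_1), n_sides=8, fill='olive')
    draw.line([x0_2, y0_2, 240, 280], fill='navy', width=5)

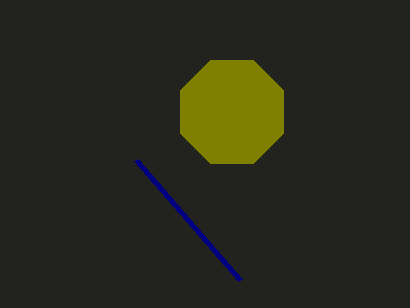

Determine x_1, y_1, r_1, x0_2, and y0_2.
x_1 = 232; y_1 = 112; r_1 = 56; x0_2 = 136; y0_2 = 160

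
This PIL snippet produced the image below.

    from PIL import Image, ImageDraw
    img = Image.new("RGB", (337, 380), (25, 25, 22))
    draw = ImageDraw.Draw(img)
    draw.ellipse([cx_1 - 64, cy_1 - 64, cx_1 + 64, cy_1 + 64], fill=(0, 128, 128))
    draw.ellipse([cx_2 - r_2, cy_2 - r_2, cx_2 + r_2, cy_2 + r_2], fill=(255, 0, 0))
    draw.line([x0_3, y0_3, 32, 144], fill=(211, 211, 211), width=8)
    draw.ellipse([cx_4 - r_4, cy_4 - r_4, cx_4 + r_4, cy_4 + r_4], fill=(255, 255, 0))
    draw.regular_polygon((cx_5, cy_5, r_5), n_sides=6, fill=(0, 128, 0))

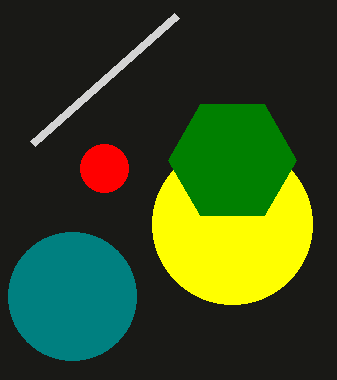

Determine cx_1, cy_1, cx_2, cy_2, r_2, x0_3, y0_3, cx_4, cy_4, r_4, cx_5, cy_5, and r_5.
cx_1 = 72, cy_1 = 296, cx_2 = 104, cy_2 = 168, r_2 = 24, x0_3 = 176, y0_3 = 16, cx_4 = 232, cy_4 = 224, r_4 = 80, cx_5 = 232, cy_5 = 160, r_5 = 64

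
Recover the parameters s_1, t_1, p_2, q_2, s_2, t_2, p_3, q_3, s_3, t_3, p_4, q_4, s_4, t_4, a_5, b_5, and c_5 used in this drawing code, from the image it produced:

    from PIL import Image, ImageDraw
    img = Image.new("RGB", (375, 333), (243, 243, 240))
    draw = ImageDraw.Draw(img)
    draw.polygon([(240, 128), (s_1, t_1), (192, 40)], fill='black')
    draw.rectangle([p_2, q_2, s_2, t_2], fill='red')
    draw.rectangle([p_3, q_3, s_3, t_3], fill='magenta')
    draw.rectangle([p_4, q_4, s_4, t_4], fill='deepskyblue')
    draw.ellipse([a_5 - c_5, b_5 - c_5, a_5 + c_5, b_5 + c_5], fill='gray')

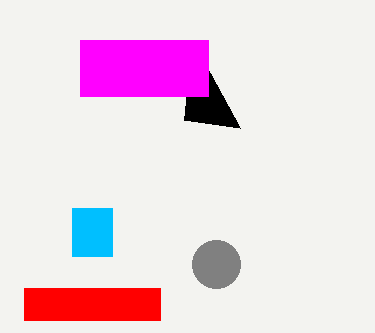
s_1 = 184
t_1 = 120
p_2 = 24
q_2 = 288
s_2 = 160
t_2 = 320
p_3 = 80
q_3 = 40
s_3 = 208
t_3 = 96
p_4 = 72
q_4 = 208
s_4 = 112
t_4 = 256
a_5 = 216
b_5 = 264
c_5 = 24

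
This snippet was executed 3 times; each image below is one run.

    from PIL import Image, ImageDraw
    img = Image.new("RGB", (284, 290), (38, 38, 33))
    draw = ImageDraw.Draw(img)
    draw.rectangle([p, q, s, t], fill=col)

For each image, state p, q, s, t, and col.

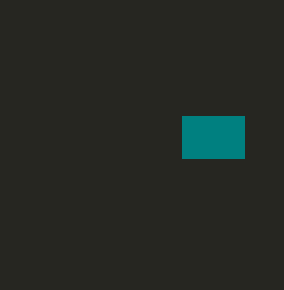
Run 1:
p = 182
q = 116
s = 244
t = 158
col = 'teal'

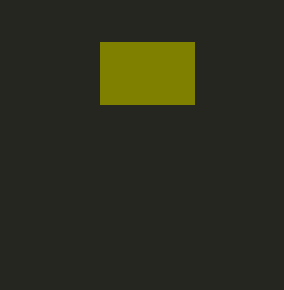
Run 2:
p = 100; q = 42; s = 194; t = 104; col = 'olive'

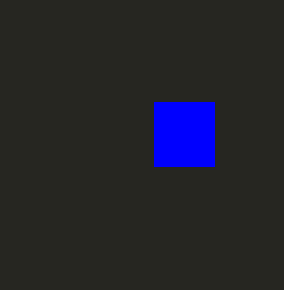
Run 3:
p = 154, q = 102, s = 214, t = 166, col = 'blue'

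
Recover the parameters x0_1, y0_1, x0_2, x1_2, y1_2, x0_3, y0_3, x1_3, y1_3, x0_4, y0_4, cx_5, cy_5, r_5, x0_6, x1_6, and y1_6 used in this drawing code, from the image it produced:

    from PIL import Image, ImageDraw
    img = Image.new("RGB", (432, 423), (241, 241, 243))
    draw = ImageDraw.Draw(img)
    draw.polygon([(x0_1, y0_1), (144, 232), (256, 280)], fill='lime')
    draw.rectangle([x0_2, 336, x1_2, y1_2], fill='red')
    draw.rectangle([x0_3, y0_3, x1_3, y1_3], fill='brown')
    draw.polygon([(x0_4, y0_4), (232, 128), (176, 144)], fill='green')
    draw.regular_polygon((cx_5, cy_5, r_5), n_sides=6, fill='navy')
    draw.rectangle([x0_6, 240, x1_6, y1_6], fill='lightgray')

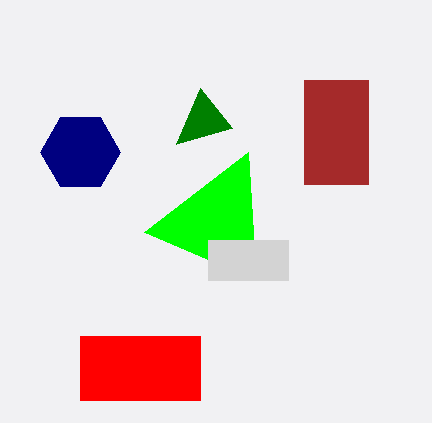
x0_1 = 248, y0_1 = 152, x0_2 = 80, x1_2 = 200, y1_2 = 400, x0_3 = 304, y0_3 = 80, x1_3 = 368, y1_3 = 184, x0_4 = 200, y0_4 = 88, cx_5 = 80, cy_5 = 152, r_5 = 40, x0_6 = 208, x1_6 = 288, y1_6 = 280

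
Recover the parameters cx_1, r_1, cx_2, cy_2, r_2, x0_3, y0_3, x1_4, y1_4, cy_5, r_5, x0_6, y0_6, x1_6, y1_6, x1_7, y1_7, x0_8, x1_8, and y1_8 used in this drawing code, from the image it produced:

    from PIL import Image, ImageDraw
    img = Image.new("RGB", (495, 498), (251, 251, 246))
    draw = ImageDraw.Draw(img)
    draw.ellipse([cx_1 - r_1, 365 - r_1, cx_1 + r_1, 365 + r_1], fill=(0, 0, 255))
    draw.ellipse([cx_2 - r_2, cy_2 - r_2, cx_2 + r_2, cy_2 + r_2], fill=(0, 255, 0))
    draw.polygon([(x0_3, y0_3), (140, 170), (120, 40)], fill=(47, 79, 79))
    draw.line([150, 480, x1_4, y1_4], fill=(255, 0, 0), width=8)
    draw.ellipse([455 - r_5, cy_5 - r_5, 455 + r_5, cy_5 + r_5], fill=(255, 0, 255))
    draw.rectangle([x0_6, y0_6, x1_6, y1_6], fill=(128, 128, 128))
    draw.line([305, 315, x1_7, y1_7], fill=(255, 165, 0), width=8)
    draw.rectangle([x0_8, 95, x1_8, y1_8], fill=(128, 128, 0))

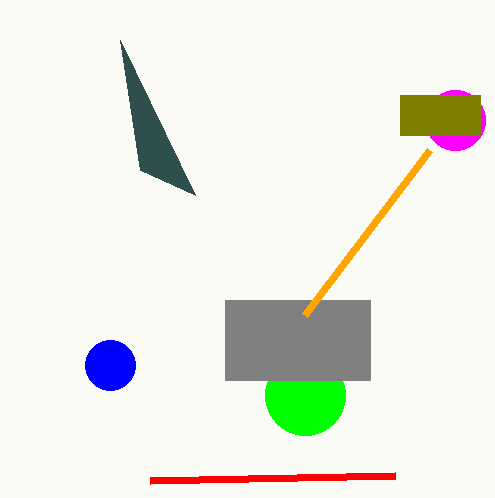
cx_1 = 110, r_1 = 25, cx_2 = 305, cy_2 = 395, r_2 = 40, x0_3 = 195, y0_3 = 195, x1_4 = 395, y1_4 = 475, cy_5 = 120, r_5 = 30, x0_6 = 225, y0_6 = 300, x1_6 = 370, y1_6 = 380, x1_7 = 430, y1_7 = 150, x0_8 = 400, x1_8 = 480, y1_8 = 135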